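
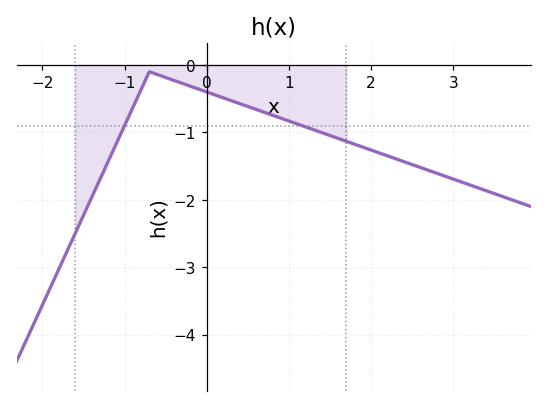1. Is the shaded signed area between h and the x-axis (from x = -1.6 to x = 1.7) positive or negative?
negative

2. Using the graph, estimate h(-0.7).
-0.1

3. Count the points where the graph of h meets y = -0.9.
2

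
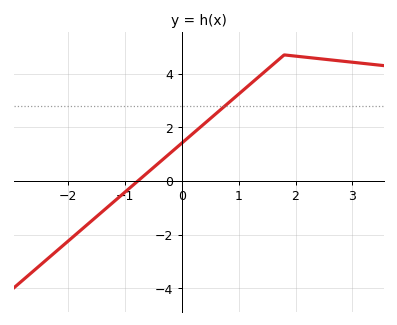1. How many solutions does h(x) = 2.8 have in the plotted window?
1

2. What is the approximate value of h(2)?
4.6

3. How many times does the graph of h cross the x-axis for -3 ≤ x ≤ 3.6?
1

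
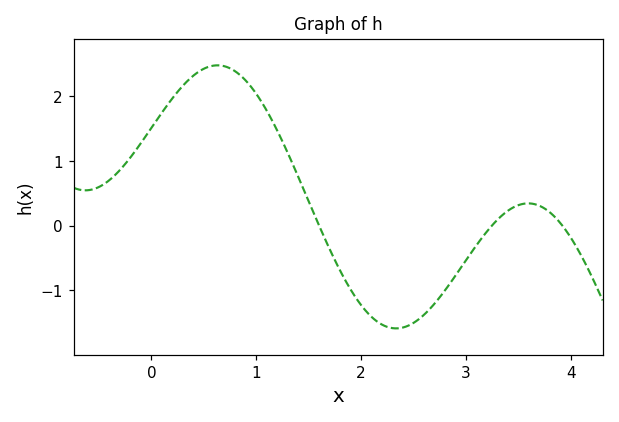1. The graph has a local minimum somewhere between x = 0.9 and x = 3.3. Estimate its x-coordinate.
2.33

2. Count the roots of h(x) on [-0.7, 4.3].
3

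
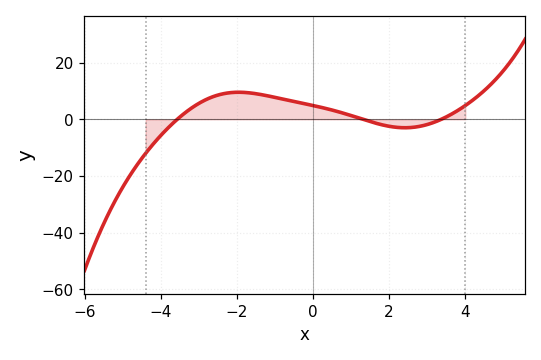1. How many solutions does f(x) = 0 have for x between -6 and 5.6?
3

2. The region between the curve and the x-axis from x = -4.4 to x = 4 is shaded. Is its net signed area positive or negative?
positive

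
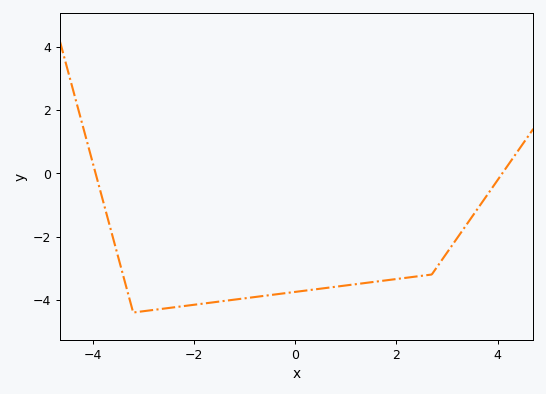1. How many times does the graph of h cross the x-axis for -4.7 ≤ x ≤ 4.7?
2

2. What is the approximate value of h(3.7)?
-1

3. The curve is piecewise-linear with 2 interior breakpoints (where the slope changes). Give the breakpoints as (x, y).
(-3.2, -4.4); (2.7, -3.2)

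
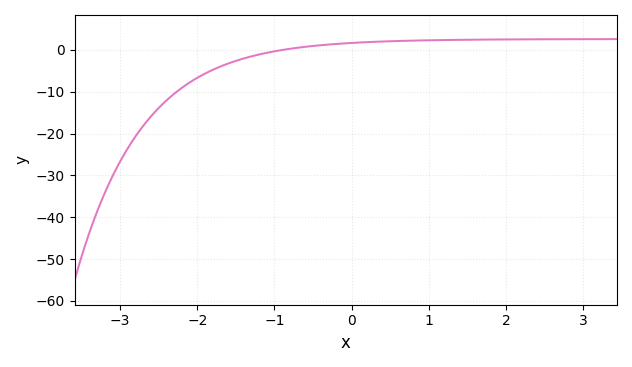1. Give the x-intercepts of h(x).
-0.9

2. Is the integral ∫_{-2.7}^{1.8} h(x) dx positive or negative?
negative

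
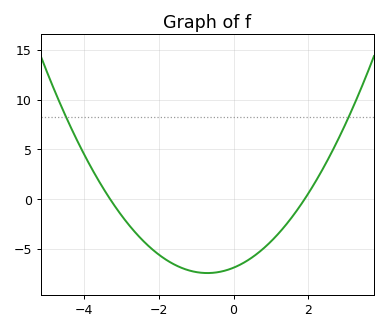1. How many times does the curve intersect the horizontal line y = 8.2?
2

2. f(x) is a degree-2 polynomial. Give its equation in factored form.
y = 1.1(x + 3.3)(x - 1.9)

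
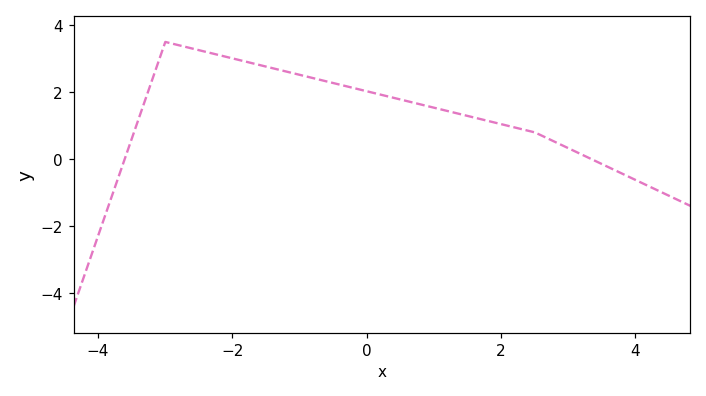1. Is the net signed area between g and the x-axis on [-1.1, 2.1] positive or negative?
positive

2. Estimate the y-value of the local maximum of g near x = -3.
3.4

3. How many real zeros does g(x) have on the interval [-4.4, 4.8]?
2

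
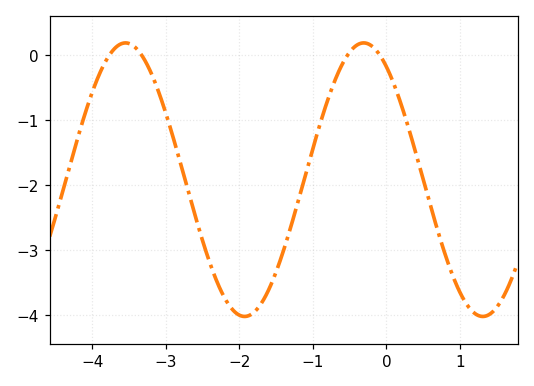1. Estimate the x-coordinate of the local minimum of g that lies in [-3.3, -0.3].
-1.93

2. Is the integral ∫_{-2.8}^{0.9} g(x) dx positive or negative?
negative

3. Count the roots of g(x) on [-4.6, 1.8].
4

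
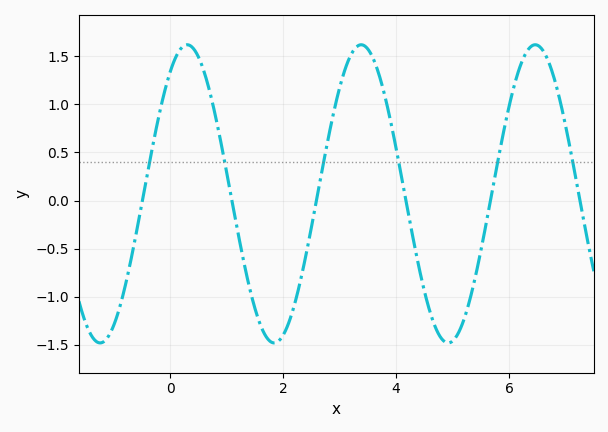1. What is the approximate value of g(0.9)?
0.607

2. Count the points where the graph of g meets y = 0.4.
6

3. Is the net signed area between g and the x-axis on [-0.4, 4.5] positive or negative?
positive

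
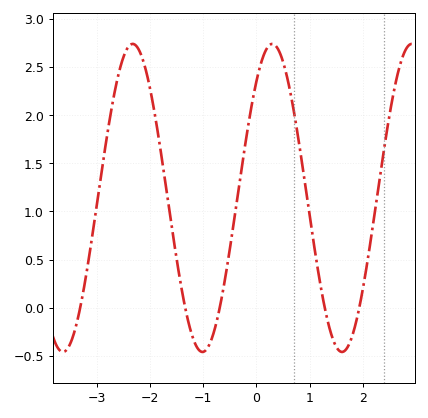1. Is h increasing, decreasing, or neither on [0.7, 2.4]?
neither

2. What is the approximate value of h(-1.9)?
1.99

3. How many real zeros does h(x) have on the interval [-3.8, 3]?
5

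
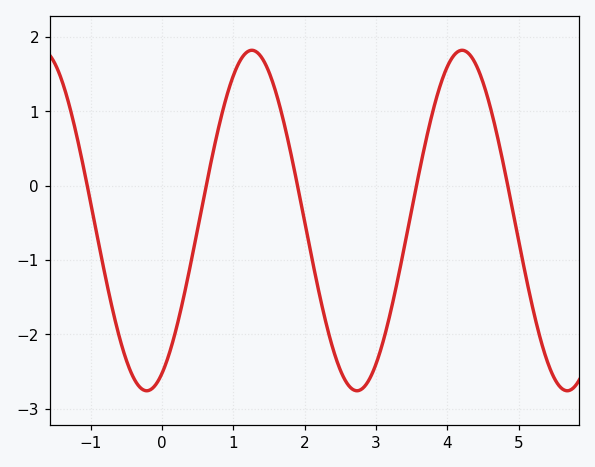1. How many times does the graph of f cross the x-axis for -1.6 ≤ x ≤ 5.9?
5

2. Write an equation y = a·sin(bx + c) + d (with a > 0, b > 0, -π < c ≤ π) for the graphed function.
y = 2.29sin(2.13x - 1.11) - 0.47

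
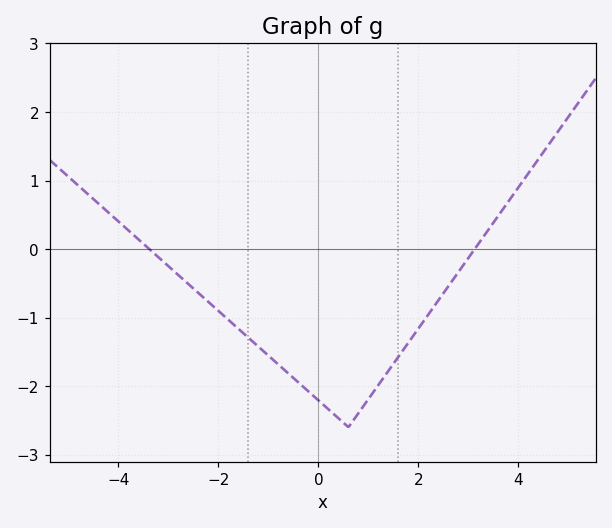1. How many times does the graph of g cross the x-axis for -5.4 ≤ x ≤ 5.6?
2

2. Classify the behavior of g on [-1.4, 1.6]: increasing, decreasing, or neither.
neither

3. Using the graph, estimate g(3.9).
0.8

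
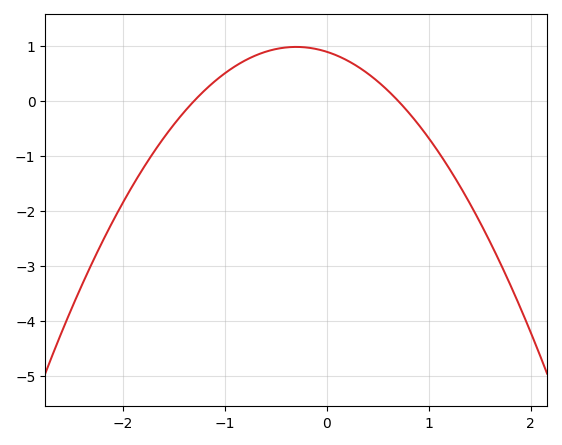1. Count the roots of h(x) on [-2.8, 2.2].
2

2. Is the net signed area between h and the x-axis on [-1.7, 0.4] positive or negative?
positive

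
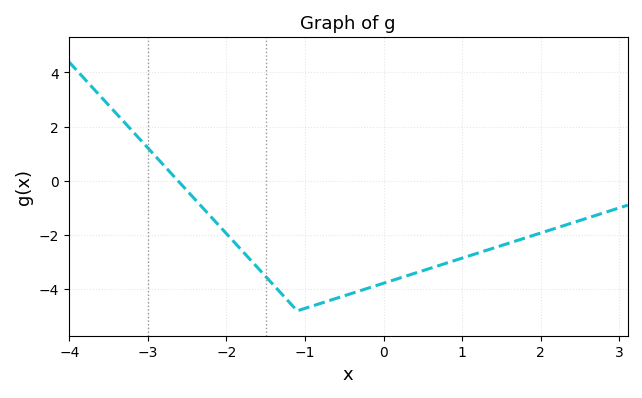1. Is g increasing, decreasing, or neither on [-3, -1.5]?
decreasing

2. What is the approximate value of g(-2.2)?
-1.32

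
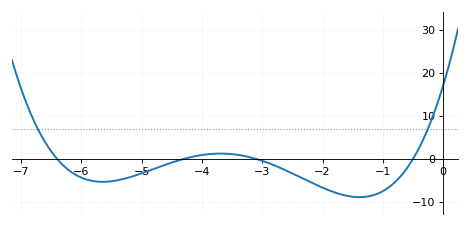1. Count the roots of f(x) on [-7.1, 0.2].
4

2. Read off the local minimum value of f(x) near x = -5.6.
-5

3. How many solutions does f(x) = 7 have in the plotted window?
2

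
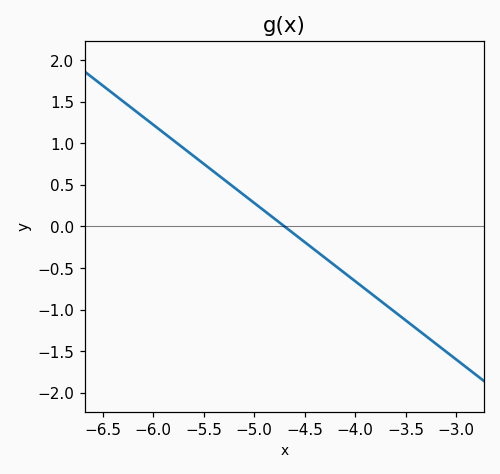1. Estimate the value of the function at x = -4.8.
0.094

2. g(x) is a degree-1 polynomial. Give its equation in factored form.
y = -0.94(x + 4.7)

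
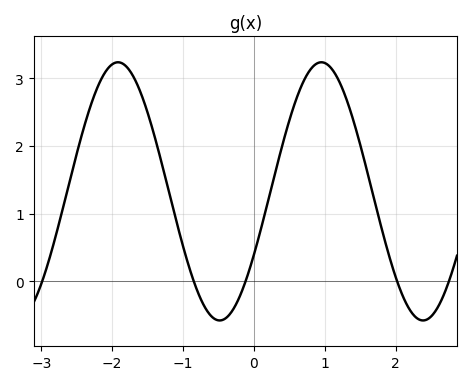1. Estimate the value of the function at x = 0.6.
2.7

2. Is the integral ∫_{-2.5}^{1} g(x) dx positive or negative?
positive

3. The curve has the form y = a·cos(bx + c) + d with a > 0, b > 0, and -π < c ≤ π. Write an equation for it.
y = 1.91cos(2.19x - 2.08) + 1.33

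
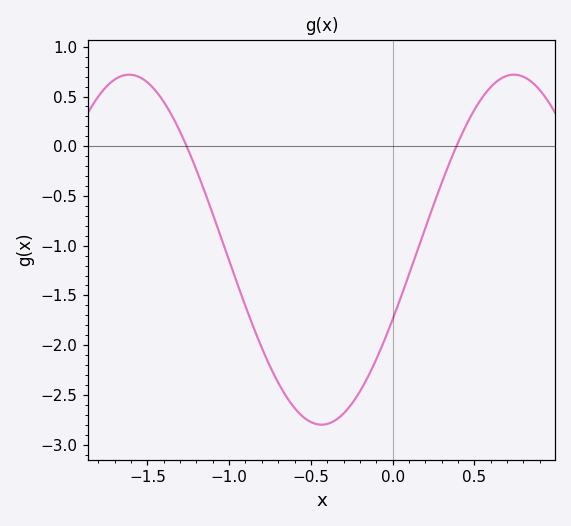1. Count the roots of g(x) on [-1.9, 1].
2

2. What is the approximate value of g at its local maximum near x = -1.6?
0.7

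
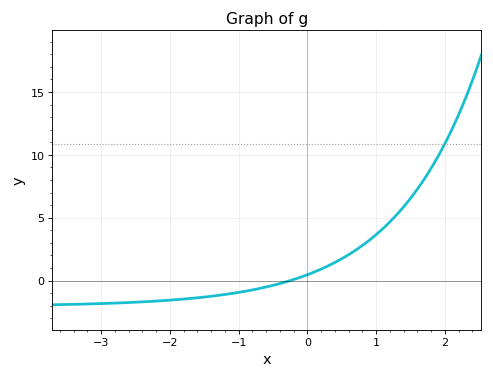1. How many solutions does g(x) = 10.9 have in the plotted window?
1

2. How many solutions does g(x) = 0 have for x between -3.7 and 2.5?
1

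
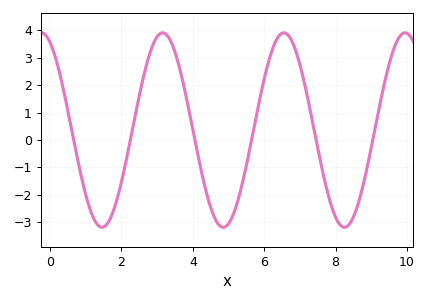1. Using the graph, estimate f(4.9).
-3.2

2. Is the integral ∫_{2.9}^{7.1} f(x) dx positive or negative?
positive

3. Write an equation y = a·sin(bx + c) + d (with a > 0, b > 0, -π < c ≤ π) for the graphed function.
y = 3.55sin(1.9x + 2) + 0.36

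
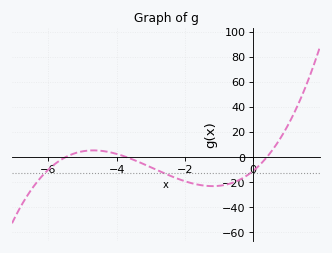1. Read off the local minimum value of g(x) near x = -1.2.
-23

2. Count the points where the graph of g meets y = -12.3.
3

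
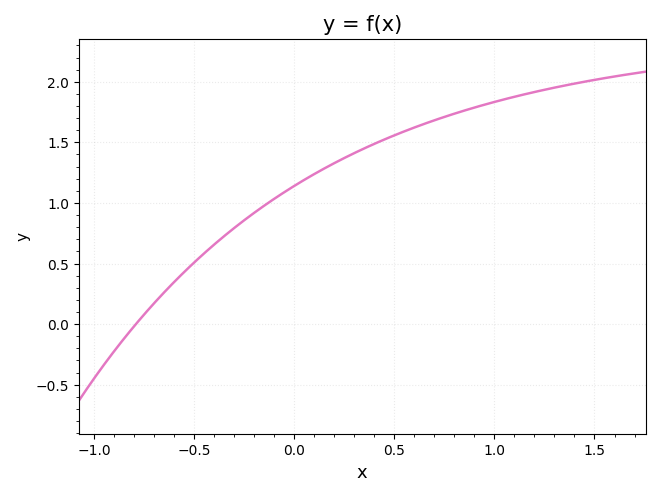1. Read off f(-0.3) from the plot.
0.792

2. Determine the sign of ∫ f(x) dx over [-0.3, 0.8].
positive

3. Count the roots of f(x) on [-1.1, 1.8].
1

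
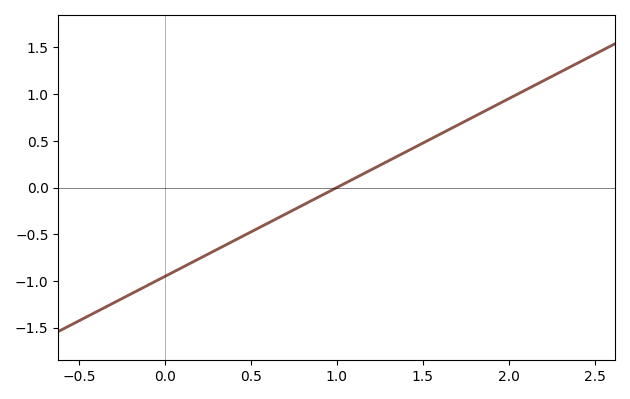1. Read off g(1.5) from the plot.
0.45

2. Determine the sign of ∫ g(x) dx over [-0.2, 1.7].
negative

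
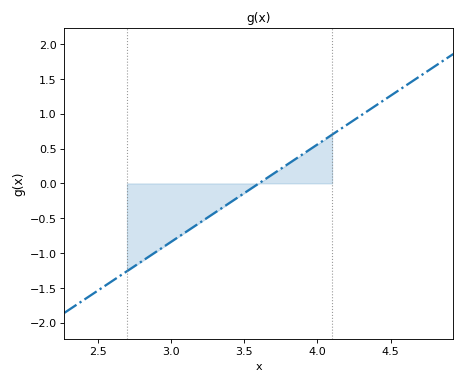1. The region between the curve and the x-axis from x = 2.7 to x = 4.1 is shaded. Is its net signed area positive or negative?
negative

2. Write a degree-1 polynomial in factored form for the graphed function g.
y = 1.4(x - 3.6)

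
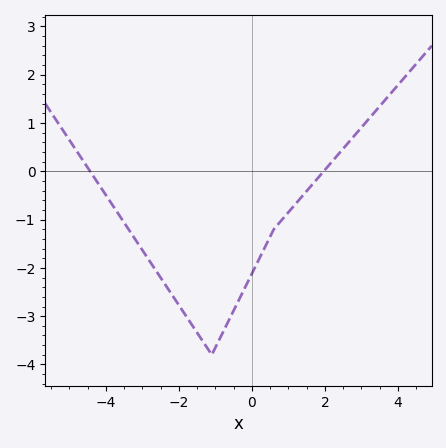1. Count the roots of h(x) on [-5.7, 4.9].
2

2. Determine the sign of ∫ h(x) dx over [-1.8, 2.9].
negative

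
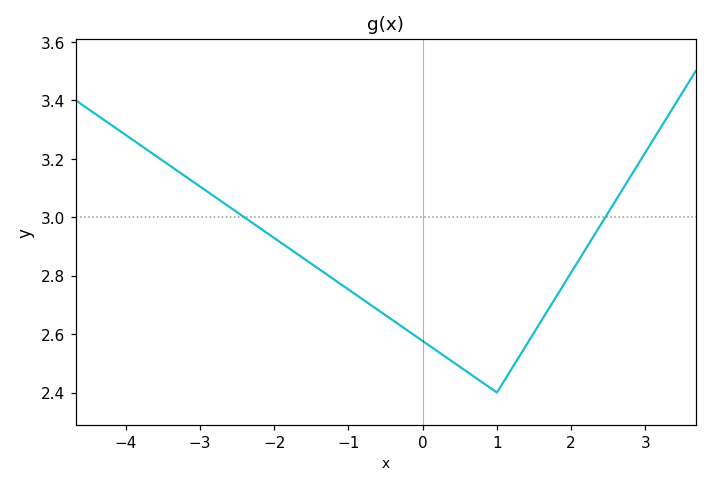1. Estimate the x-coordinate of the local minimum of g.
1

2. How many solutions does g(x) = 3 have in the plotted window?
2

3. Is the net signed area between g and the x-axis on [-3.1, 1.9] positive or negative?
positive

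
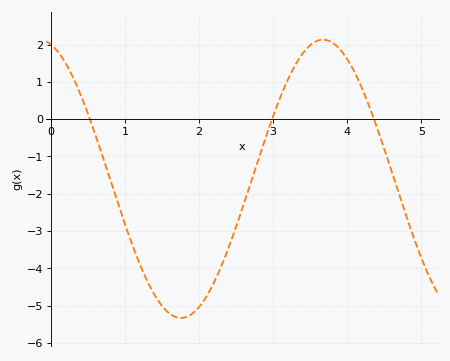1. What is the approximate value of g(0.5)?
0.2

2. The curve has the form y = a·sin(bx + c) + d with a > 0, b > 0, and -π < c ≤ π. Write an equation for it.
y = 3.73sin(1.6x + 1.8) - 1.6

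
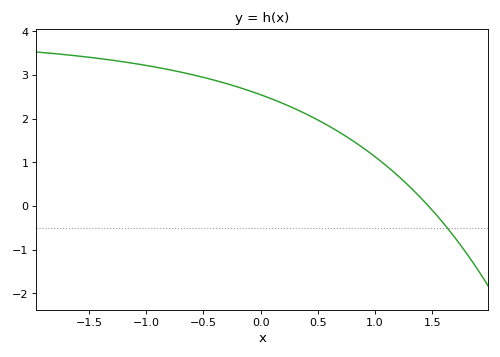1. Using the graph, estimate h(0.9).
1.3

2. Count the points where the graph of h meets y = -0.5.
1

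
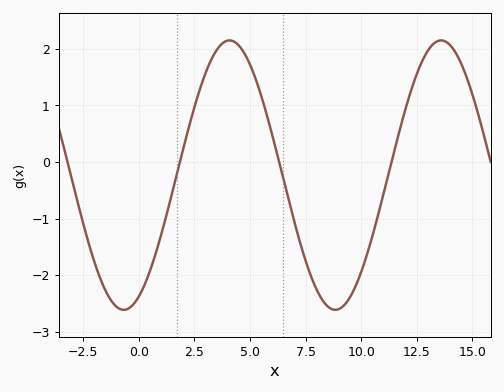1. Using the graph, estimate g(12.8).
1.83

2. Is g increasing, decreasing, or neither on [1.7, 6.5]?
neither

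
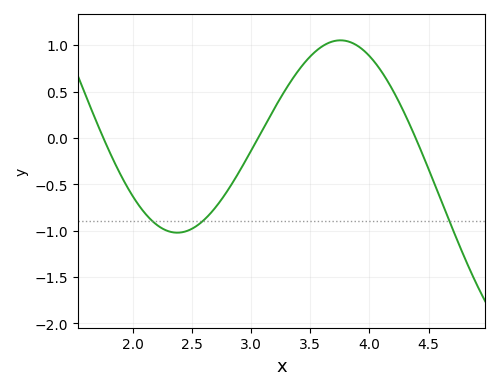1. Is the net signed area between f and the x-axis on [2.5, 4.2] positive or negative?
positive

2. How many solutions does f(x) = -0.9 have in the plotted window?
3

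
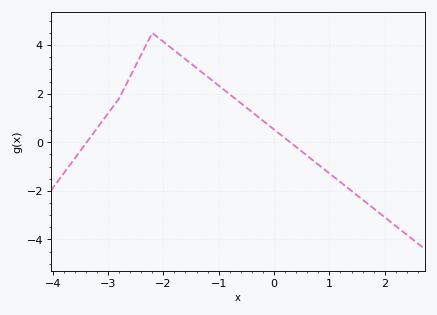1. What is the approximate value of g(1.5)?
-2.2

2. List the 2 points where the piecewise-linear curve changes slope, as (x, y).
(-2.8, 1.8); (-2.2, 4.5)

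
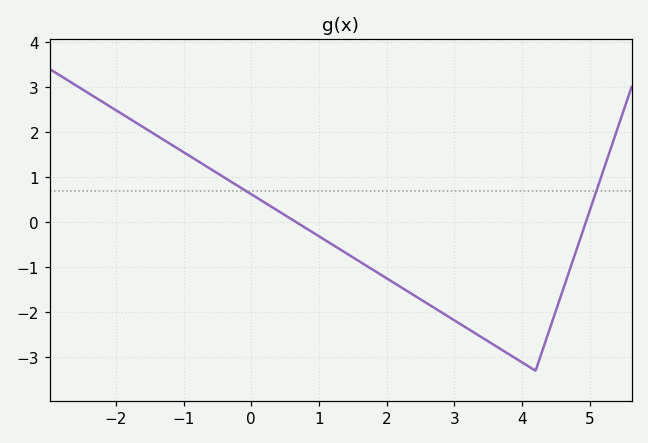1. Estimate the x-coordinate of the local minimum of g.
4.2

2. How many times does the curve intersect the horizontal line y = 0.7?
2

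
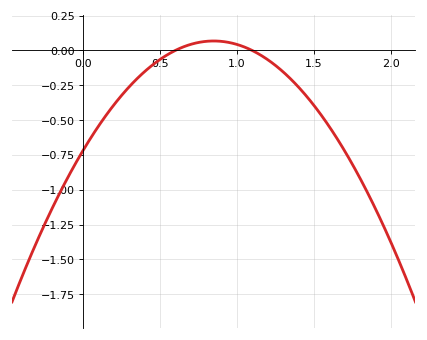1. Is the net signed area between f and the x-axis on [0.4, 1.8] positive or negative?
negative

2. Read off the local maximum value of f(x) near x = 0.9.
0.068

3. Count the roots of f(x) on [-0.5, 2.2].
2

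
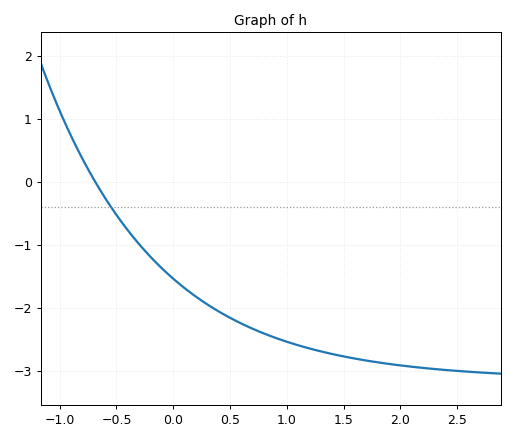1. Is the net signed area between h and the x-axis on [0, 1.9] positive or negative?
negative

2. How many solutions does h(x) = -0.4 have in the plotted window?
1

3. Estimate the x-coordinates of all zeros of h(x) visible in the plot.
-0.688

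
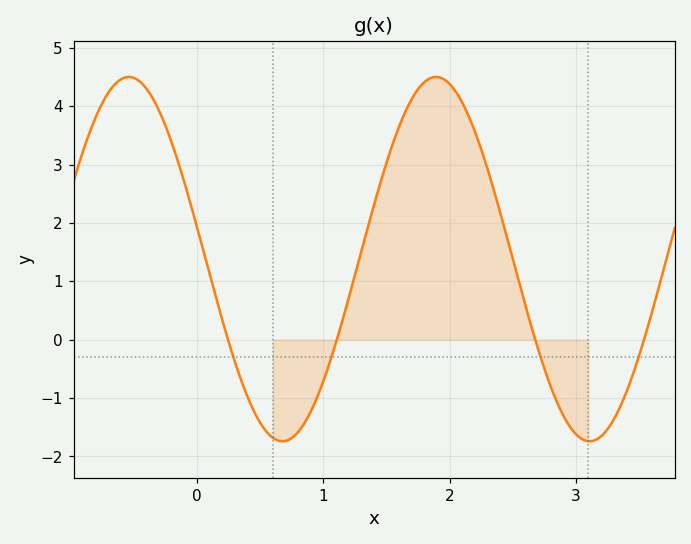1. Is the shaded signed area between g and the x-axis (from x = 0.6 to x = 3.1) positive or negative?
positive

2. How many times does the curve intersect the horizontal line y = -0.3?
4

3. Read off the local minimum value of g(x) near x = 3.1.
-1.7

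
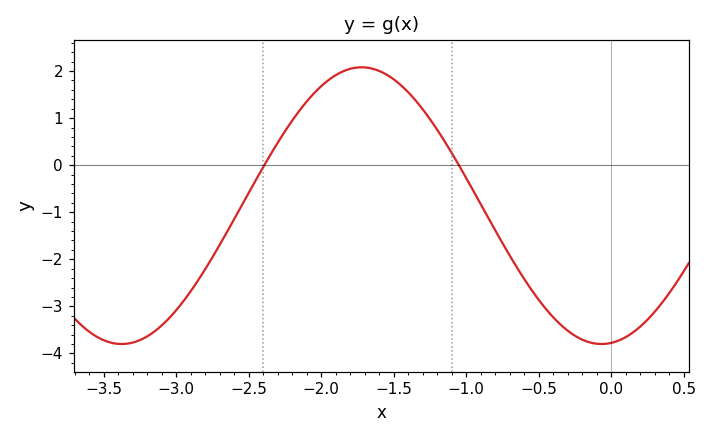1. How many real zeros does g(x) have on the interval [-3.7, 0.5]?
2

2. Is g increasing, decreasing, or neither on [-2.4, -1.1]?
neither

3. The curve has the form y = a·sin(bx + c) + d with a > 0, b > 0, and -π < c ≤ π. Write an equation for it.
y = 2.94sin(1.9x - 1.4) - 0.86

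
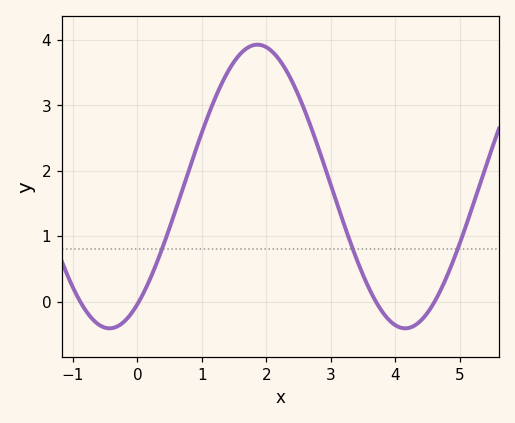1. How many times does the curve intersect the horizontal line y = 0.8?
3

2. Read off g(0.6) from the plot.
1.4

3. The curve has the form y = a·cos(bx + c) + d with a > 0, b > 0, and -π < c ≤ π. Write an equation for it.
y = 2.17cos(1.4x - 2.6) + 1.76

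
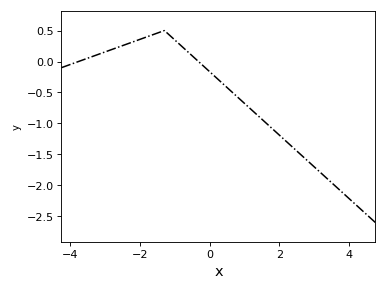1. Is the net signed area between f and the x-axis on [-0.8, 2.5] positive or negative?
negative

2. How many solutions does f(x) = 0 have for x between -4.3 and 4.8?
2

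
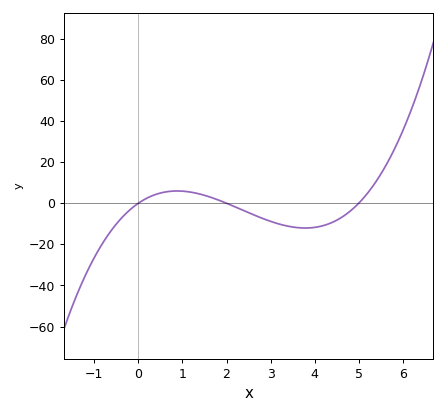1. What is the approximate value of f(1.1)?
5.68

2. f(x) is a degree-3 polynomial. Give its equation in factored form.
y = 1.47(x - 0)(x - 2)(x - 5)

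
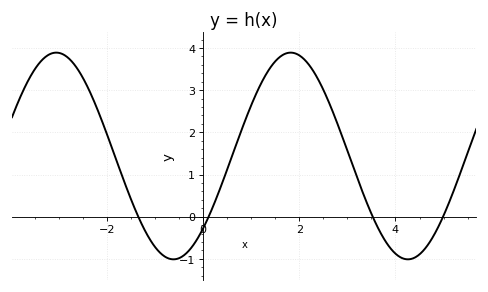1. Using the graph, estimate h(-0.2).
-0.7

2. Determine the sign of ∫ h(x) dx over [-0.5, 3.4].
positive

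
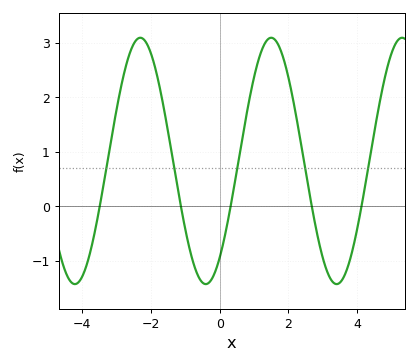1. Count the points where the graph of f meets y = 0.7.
5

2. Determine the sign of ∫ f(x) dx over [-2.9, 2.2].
positive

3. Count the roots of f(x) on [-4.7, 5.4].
5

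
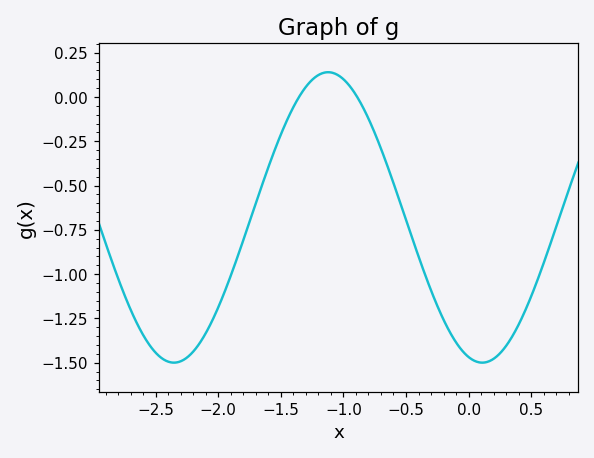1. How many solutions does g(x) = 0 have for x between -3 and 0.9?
2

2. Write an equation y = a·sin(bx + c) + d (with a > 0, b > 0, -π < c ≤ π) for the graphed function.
y = 0.82sin(2.55x - 1.85) - 0.68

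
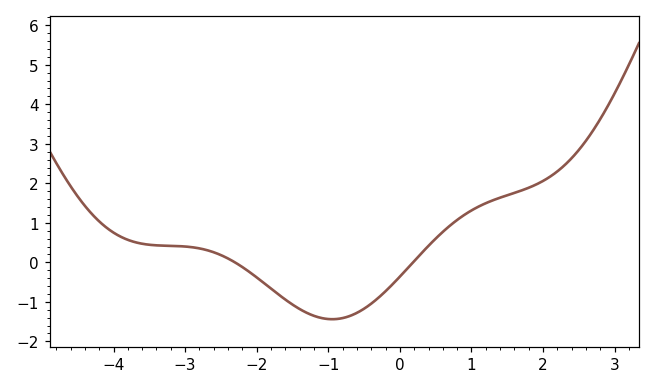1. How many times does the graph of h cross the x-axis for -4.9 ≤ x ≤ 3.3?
2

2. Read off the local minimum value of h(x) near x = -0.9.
-1.4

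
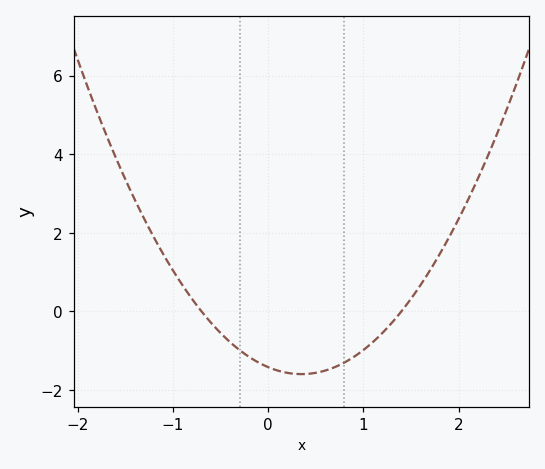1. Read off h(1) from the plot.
-0.986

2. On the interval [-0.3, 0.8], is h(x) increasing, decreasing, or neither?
neither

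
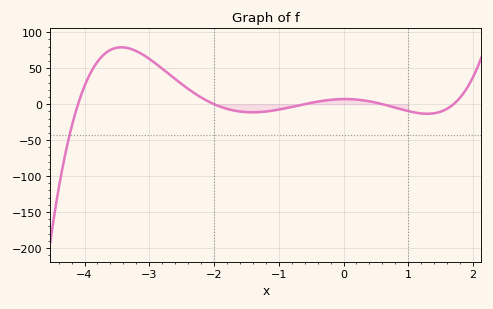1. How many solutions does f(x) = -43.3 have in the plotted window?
1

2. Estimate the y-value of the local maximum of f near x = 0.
5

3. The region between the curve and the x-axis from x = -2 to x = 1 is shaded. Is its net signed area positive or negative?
negative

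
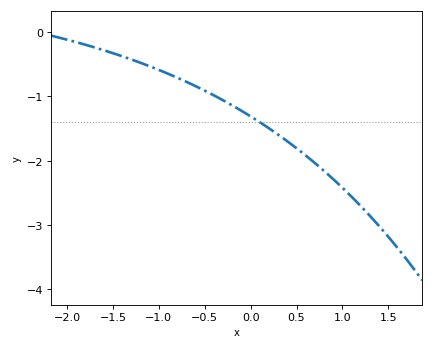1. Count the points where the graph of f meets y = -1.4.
1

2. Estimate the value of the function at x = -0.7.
-0.772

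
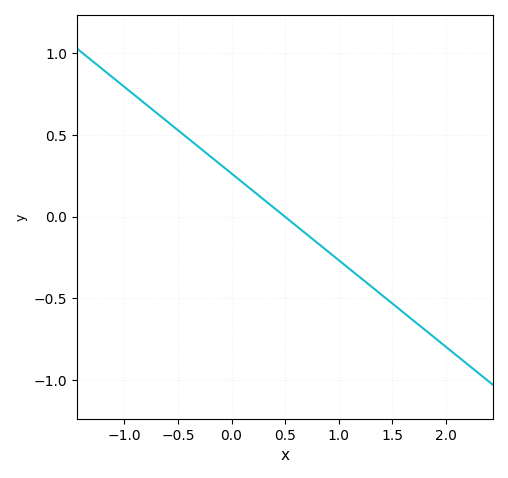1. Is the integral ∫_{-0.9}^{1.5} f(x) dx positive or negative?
positive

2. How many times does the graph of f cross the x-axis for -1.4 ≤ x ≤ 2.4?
1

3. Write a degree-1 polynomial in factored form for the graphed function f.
y = -0.53(x - 0.5)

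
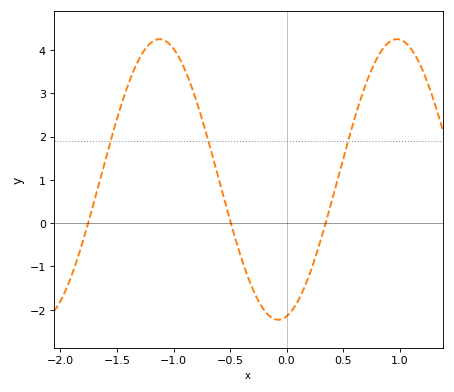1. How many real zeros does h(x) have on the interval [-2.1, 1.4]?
3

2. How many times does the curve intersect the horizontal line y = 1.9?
3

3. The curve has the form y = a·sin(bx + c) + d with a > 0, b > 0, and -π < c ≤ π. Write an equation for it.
y = 3.24sin(3x - 1.4) + 1.01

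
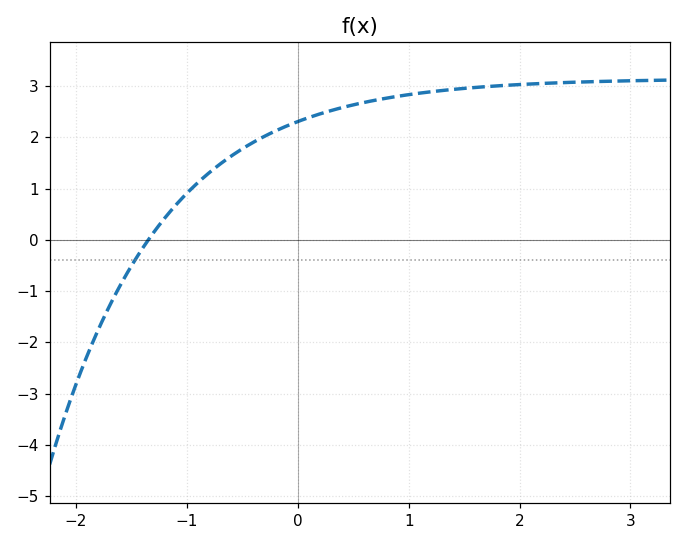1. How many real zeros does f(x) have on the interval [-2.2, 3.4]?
1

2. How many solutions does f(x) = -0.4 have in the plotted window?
1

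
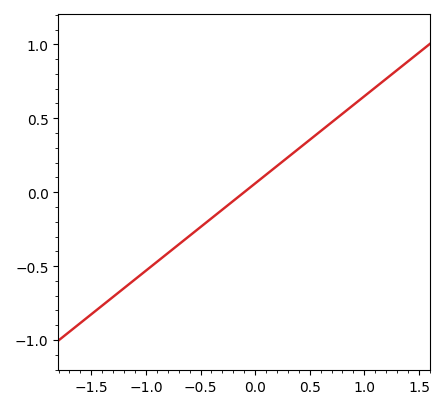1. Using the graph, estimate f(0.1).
0.1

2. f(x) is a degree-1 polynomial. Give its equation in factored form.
y = 0.59(x + 0.1)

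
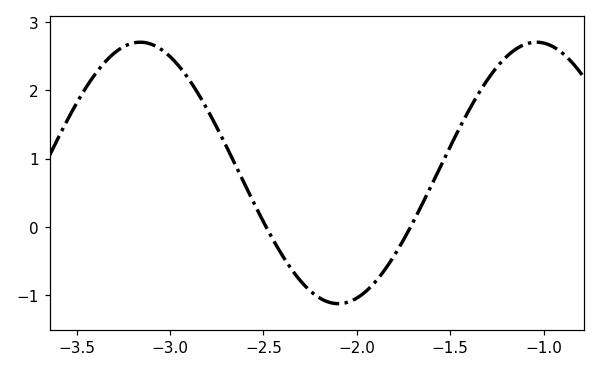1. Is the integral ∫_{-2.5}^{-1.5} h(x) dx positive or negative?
negative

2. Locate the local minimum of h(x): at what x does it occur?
-2.1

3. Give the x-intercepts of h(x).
-2.5, -1.7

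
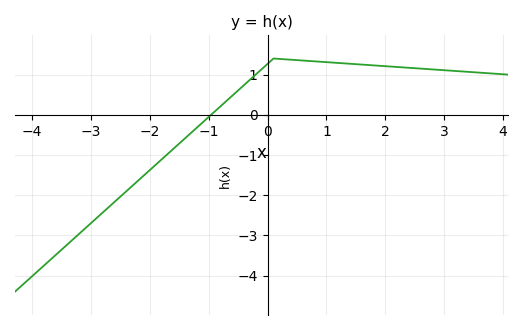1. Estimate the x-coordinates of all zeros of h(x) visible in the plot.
-1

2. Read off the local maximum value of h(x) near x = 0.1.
1.4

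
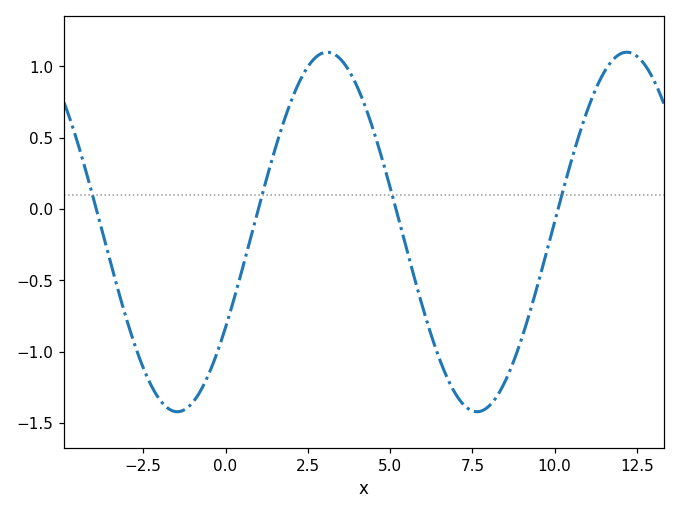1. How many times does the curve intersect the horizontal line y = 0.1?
4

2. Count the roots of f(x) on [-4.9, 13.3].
4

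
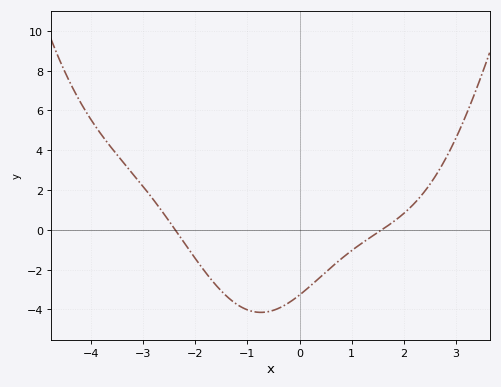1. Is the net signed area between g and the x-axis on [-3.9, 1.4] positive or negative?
negative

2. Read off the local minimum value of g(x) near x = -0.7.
-4.2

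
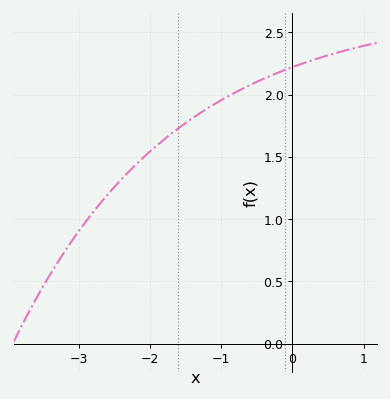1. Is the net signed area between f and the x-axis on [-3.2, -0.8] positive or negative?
positive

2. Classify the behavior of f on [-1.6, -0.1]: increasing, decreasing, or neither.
increasing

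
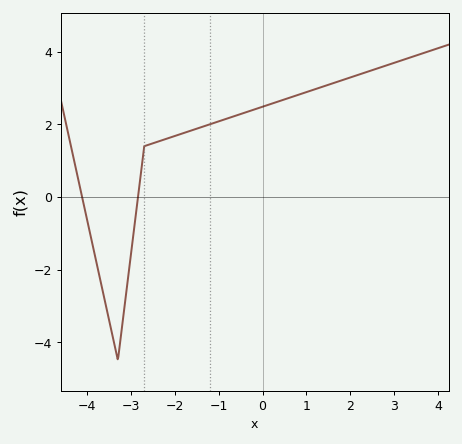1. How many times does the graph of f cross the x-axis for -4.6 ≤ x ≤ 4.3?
2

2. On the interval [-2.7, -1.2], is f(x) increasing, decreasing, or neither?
increasing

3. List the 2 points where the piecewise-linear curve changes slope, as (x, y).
(-3.3, -4.5); (-2.7, 1.4)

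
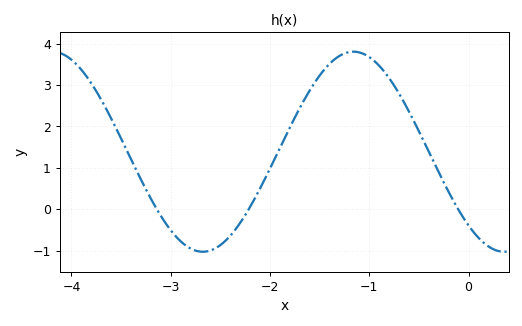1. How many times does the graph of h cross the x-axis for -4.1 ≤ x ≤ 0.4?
3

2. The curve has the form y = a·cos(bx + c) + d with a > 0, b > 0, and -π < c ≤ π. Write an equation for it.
y = 2.42cos(2.1x + 2.4) + 1.39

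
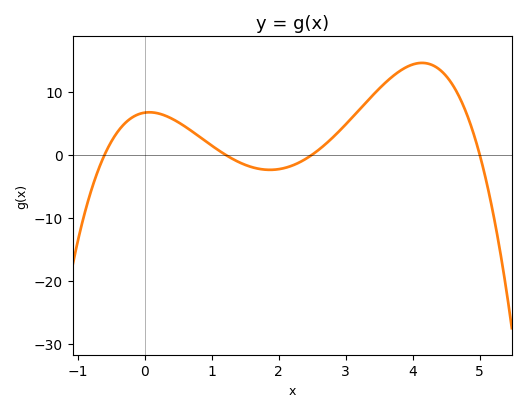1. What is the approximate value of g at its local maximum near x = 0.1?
6.71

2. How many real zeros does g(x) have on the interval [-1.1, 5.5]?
4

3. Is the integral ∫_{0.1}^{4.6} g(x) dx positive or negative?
positive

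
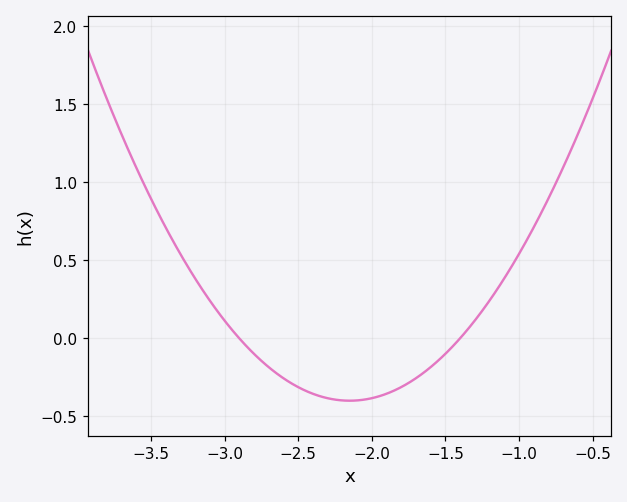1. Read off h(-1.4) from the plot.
0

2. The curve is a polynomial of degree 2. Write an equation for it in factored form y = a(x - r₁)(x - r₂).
y = 0.71(x + 2.9)(x + 1.4)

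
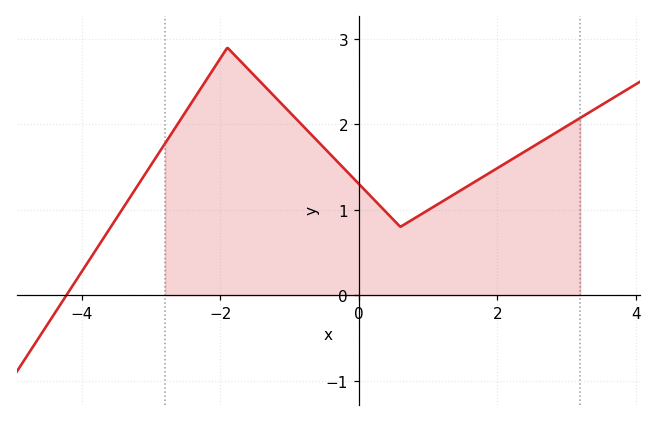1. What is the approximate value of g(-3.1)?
1.4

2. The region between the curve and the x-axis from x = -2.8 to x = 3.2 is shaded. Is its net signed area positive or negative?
positive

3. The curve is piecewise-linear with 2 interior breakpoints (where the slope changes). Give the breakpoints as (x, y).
(-1.9, 2.9); (0.6, 0.8)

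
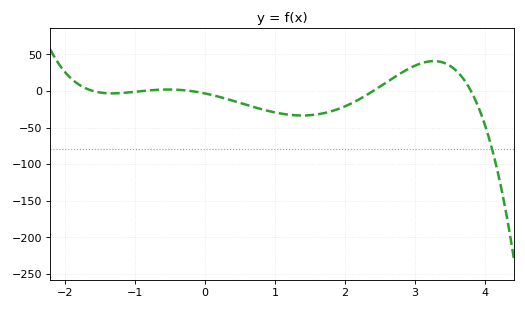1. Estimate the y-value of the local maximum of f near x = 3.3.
40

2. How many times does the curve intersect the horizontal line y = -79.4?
1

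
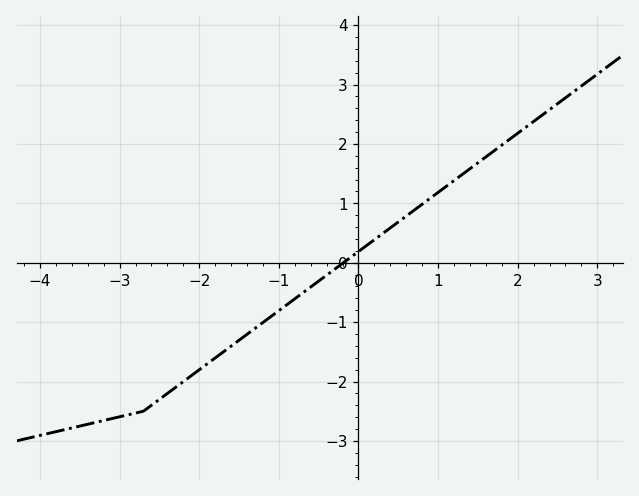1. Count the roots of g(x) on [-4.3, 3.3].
1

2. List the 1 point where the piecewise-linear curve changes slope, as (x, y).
(-2.7, -2.5)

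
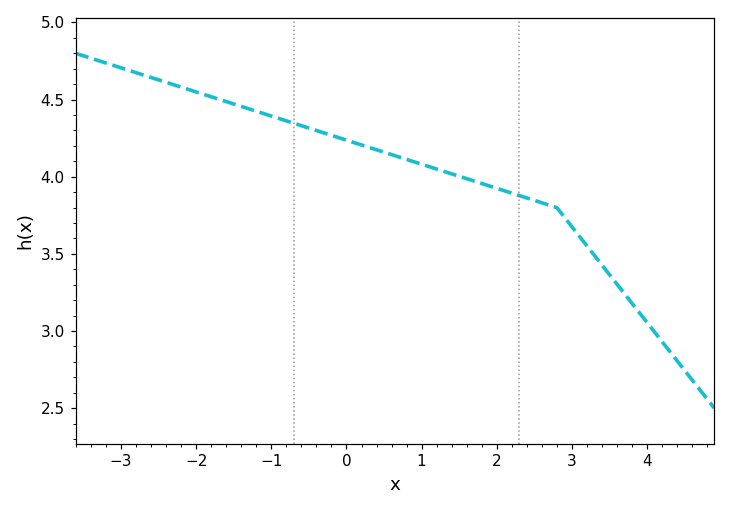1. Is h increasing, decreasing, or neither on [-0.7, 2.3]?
decreasing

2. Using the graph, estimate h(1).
4.08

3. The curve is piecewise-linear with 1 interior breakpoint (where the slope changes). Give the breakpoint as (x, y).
(2.8, 3.8)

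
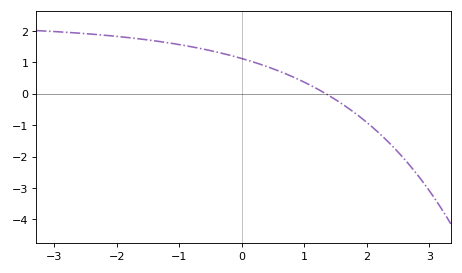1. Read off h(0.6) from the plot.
0.716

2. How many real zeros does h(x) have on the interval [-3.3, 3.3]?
1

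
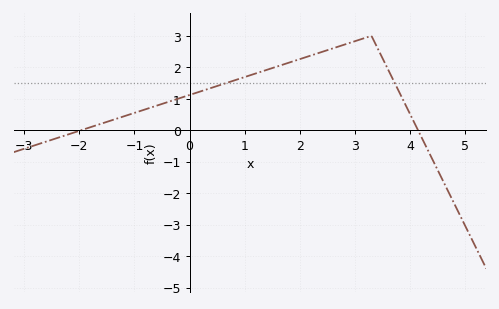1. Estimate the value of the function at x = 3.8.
1.2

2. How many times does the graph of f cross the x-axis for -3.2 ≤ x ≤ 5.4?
2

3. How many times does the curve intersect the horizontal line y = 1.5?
2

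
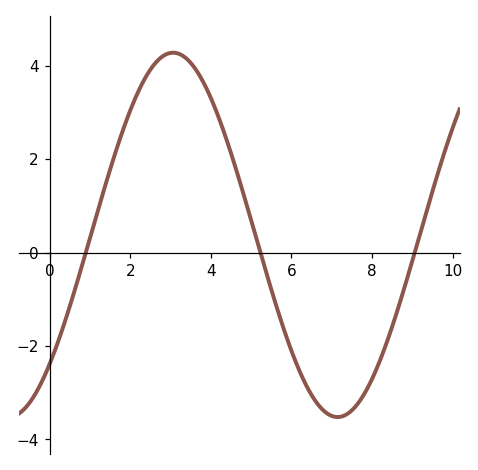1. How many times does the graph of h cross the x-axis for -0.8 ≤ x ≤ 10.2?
3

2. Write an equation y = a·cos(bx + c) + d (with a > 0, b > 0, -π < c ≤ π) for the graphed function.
y = 3.9cos(0.77x - 2.4) + 0.38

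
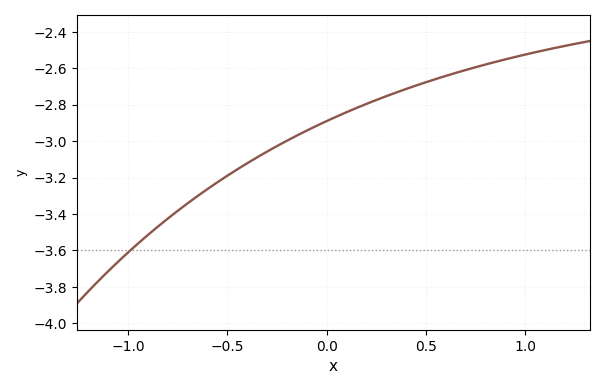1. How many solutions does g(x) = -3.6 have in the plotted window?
1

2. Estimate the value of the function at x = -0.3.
-3.06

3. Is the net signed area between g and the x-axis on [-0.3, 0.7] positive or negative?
negative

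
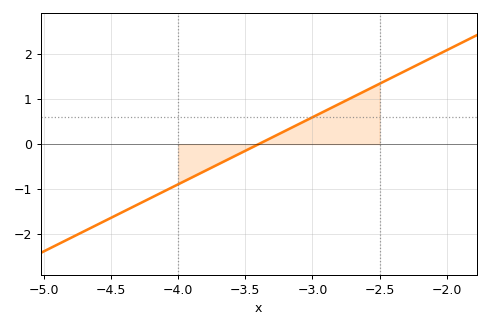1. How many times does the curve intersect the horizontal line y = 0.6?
1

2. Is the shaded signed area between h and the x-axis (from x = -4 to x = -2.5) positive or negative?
positive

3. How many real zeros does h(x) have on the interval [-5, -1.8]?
1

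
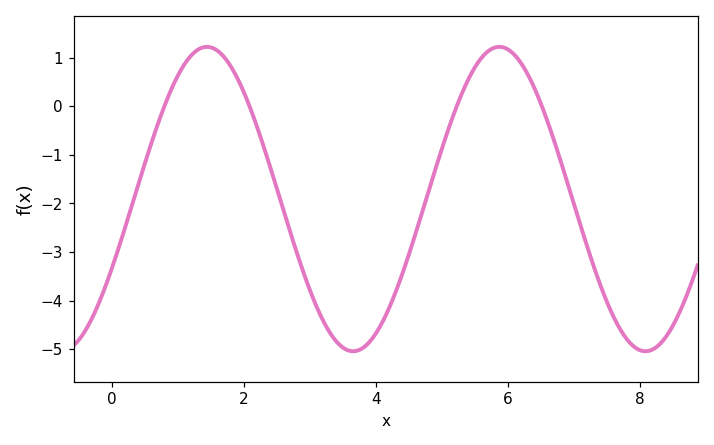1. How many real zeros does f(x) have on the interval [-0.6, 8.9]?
4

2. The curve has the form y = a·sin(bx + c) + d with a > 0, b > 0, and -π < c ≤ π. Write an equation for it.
y = 3.13sin(1.4x - 0.48) - 1.91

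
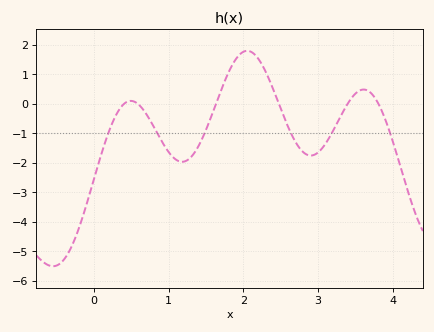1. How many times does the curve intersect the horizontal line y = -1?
6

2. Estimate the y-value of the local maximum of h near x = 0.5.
0.1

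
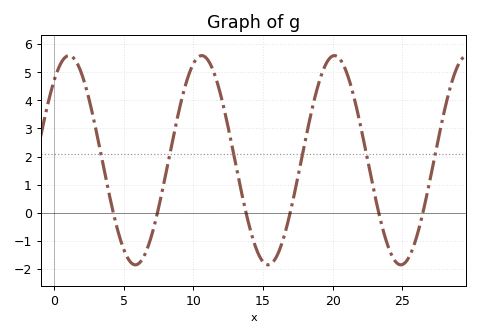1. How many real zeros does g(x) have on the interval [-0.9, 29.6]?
6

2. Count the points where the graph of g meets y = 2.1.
6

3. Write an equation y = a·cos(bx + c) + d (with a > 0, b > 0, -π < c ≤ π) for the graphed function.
y = 3.72cos(0.66x - 0.72) + 1.87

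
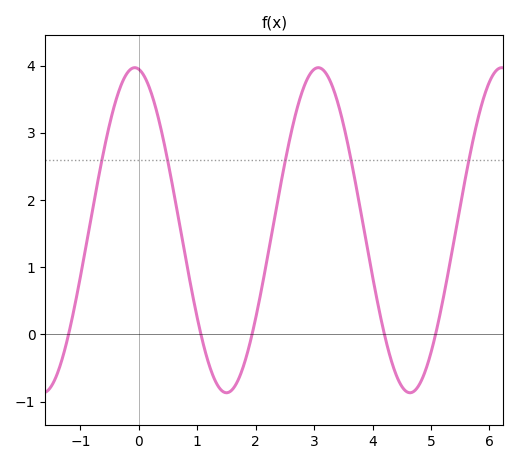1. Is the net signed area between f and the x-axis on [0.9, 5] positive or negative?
positive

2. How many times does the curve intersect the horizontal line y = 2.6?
5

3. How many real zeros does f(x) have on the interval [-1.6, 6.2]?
5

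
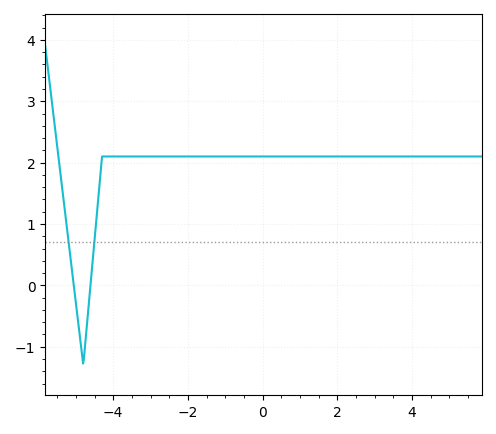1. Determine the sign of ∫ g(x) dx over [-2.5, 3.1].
positive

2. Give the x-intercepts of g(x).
-5.05, -4.61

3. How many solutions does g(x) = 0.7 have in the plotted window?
2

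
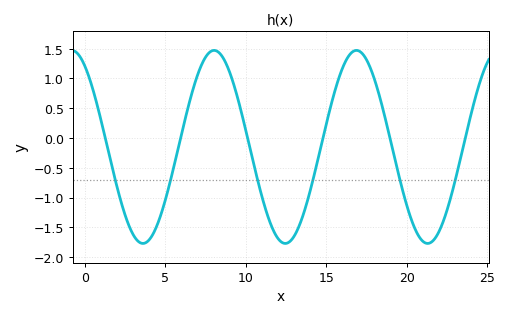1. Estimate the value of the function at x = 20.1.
-1.2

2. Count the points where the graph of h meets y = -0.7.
6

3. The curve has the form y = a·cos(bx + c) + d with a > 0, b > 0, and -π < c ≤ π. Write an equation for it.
y = 1.62cos(0.71x + 0.58) - 0.15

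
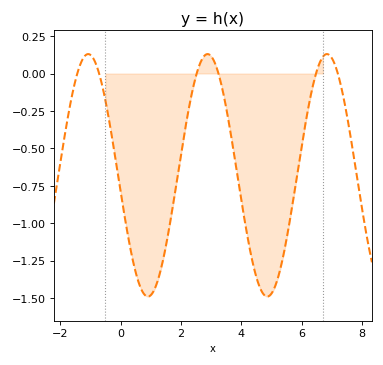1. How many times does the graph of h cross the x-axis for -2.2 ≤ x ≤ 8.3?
6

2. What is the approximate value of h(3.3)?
-0.042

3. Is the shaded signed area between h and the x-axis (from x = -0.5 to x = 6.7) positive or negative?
negative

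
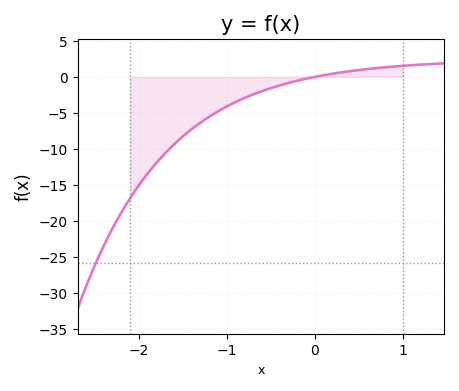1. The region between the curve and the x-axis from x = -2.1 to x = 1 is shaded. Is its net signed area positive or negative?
negative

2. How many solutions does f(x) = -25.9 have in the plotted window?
1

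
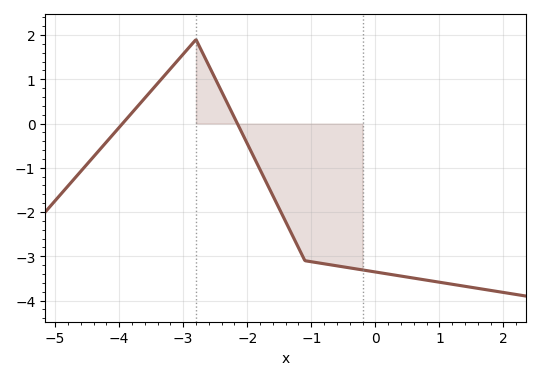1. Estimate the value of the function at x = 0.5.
-3.5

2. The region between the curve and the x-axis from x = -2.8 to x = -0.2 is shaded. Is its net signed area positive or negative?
negative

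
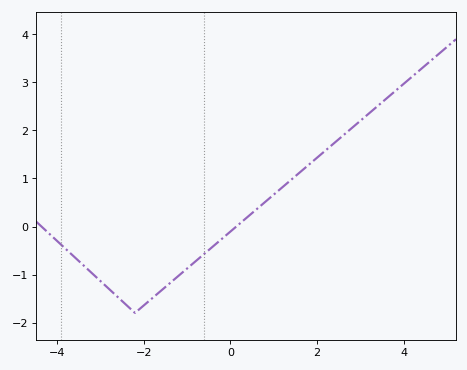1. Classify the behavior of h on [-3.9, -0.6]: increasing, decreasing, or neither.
neither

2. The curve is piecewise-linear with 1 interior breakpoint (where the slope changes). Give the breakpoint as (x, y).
(-2.2, -1.8)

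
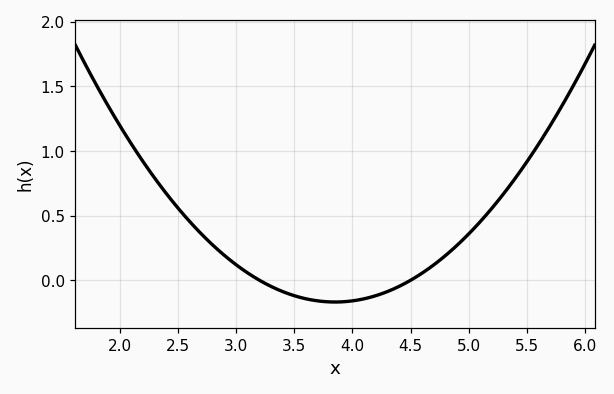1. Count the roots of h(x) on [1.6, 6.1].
2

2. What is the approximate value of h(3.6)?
-0.15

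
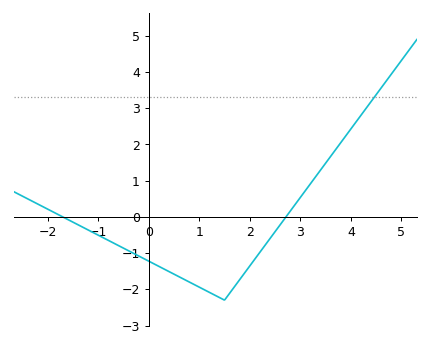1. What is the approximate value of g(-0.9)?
-0.577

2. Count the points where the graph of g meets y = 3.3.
1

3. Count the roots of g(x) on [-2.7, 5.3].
2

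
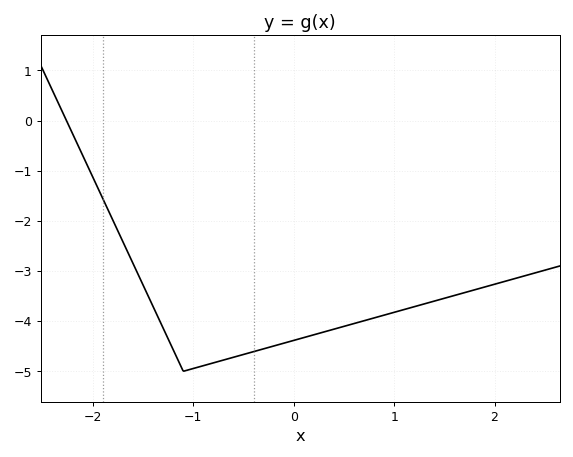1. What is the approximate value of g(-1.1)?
-5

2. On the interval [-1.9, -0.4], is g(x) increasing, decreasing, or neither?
neither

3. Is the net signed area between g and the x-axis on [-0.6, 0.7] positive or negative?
negative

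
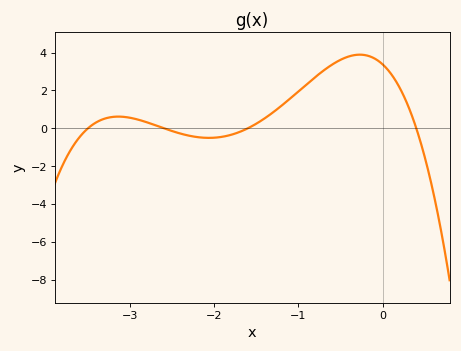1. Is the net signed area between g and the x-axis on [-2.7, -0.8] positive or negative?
positive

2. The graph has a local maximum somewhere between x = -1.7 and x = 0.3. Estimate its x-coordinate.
-0.271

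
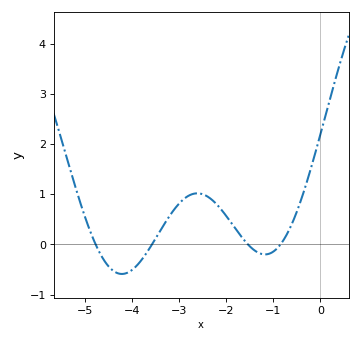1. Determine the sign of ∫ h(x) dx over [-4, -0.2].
positive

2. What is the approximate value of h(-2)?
0.566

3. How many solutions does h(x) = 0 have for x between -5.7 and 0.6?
4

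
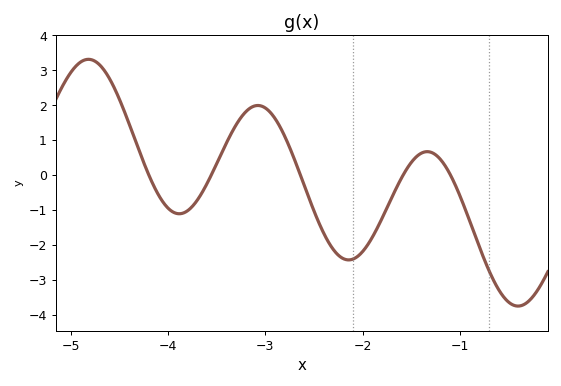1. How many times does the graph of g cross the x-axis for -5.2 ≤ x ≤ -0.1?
5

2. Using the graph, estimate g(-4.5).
2.2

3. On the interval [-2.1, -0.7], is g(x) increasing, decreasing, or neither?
neither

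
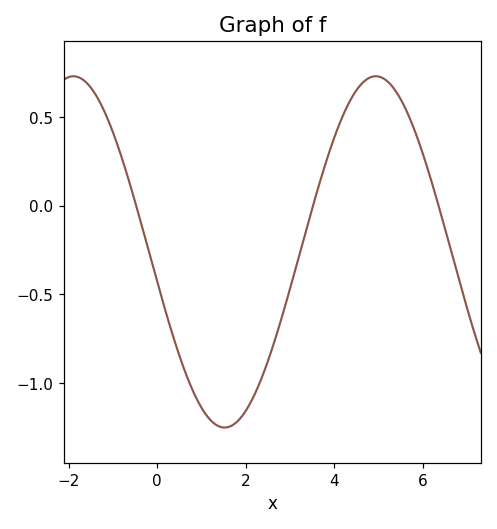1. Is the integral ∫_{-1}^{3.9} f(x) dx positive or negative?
negative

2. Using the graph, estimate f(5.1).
0.7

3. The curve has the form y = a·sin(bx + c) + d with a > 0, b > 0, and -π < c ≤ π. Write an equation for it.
y = 0.99sin(0.92x - 3) - 0.26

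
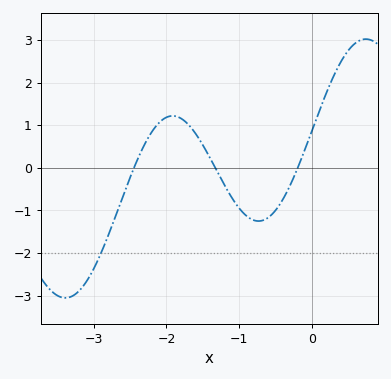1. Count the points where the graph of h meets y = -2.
1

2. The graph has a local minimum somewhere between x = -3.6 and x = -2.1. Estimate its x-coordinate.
-3.4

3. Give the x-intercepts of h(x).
-2.4, -1.3, -0.2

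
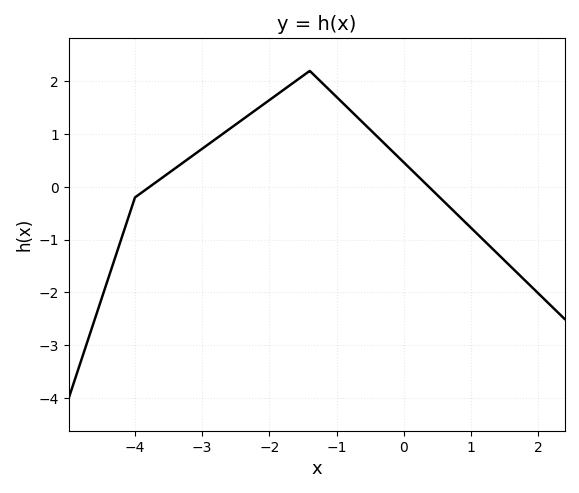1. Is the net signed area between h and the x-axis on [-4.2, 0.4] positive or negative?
positive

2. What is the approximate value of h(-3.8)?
-0.015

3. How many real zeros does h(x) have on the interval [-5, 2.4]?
2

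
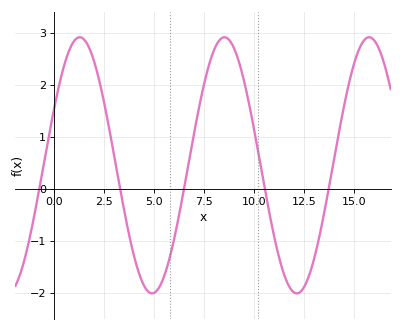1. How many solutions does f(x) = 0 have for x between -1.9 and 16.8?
5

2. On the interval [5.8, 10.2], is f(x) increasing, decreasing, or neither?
neither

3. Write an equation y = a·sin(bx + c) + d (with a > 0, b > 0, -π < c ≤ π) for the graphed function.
y = 2.46sin(0.87x + 0.44) + 0.45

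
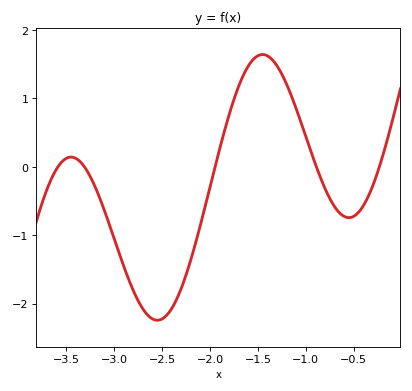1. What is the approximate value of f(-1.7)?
1.18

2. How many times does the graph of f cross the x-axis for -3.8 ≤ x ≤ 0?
5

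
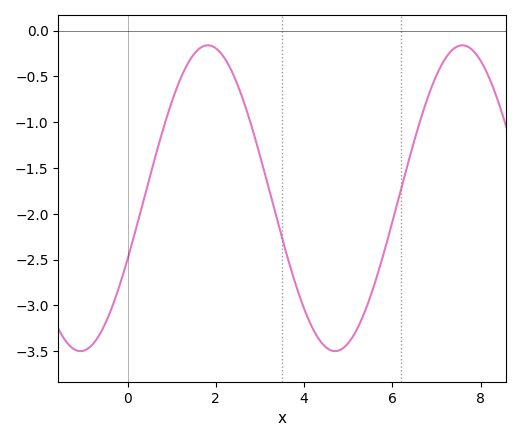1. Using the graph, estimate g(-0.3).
-2.95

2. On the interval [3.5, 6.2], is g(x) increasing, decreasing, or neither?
neither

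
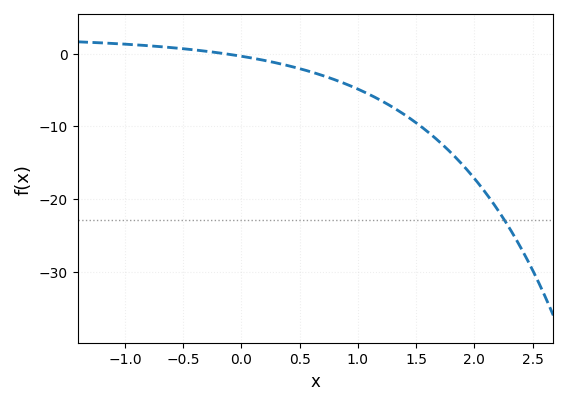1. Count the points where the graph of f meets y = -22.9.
1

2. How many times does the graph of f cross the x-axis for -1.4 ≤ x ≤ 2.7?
1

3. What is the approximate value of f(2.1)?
-19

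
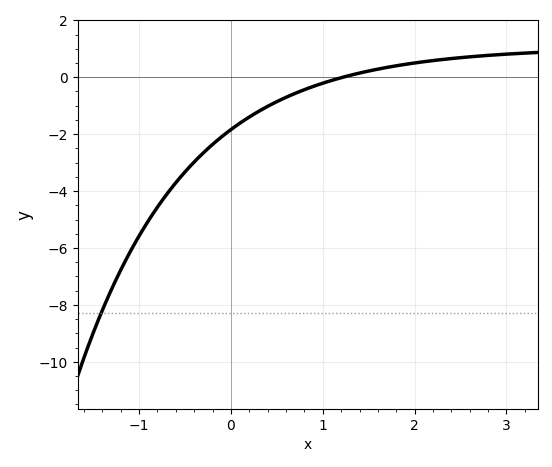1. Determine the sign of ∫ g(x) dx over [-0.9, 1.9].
negative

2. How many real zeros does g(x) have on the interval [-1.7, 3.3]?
1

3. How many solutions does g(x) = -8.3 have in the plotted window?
1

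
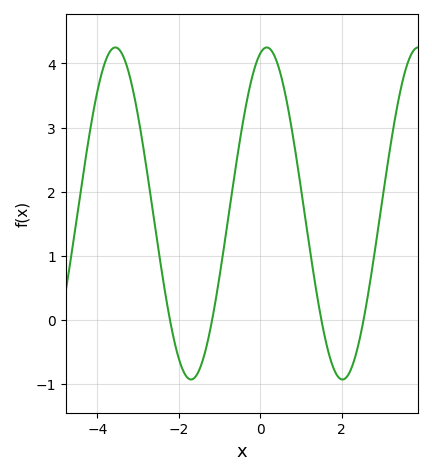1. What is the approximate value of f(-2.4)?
0.7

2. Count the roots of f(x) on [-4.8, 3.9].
4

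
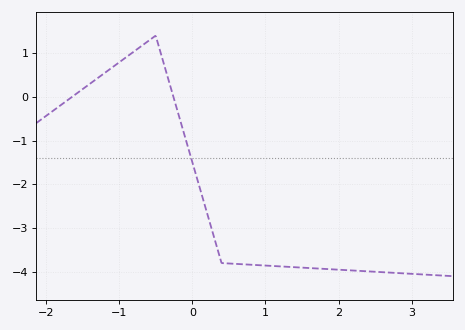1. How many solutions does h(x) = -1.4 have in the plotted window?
1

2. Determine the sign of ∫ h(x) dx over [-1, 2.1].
negative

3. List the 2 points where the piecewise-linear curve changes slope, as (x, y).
(-0.5, 1.4); (0.4, -3.8)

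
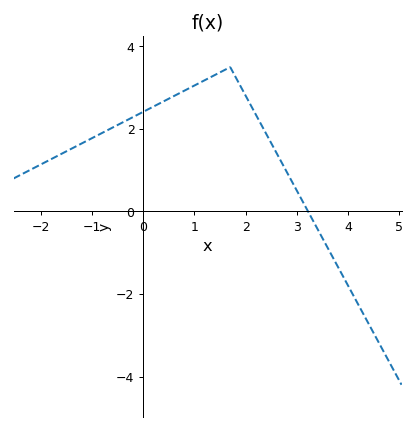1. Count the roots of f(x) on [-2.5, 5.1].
1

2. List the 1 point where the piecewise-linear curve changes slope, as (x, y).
(1.7, 3.5)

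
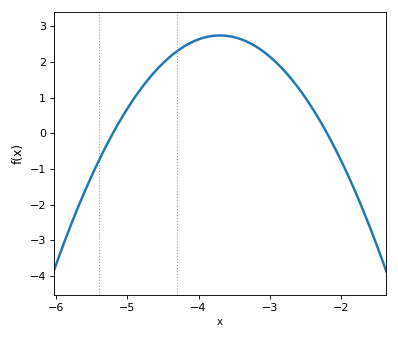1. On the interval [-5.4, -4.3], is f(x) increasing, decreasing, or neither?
increasing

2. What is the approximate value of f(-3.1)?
2.3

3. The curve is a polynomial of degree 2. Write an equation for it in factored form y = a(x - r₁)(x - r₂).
y = -1.22(x + 5.2)(x + 2.2)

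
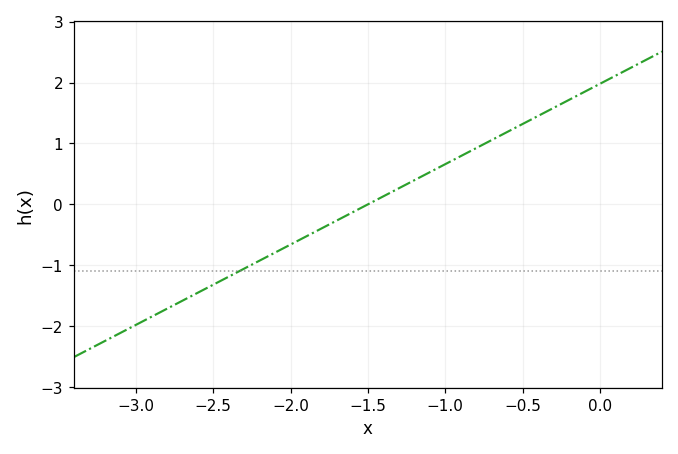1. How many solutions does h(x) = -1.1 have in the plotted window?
1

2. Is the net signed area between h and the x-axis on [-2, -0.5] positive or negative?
positive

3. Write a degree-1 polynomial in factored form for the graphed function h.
y = 1.32(x + 1.5)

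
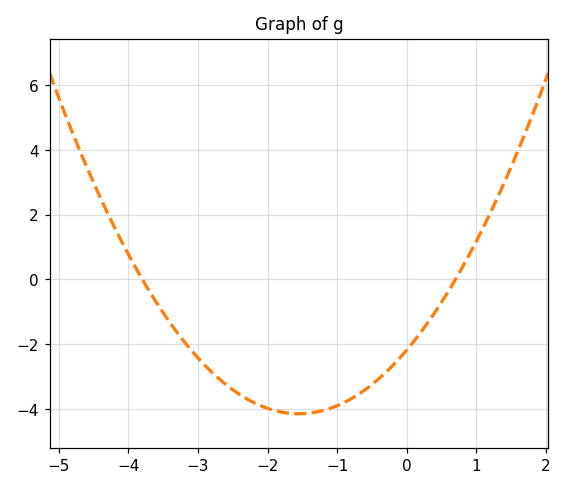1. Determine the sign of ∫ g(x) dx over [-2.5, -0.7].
negative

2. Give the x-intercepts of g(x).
-3.8, 0.7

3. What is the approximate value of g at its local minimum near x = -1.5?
-4.2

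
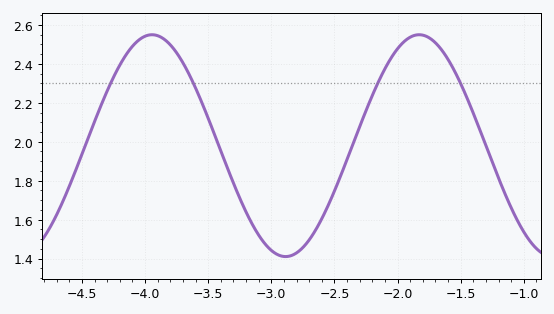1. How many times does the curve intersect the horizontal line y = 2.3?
4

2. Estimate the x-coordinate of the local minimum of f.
-2.89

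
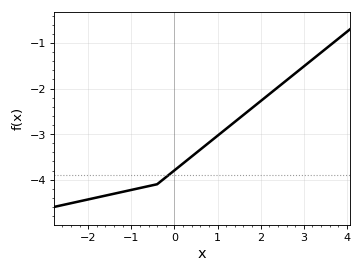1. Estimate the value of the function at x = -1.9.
-4.41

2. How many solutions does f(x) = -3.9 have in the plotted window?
1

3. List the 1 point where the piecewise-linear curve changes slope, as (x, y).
(-0.4, -4.1)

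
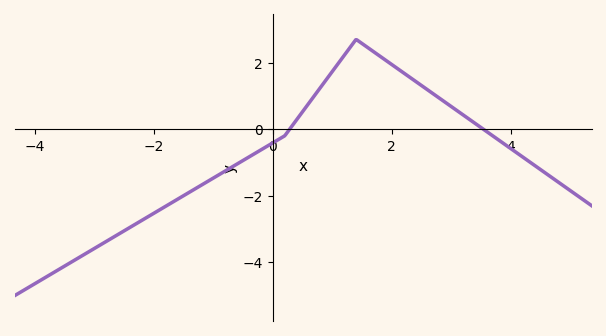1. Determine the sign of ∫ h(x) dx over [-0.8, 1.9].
positive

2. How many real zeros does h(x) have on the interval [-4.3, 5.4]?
2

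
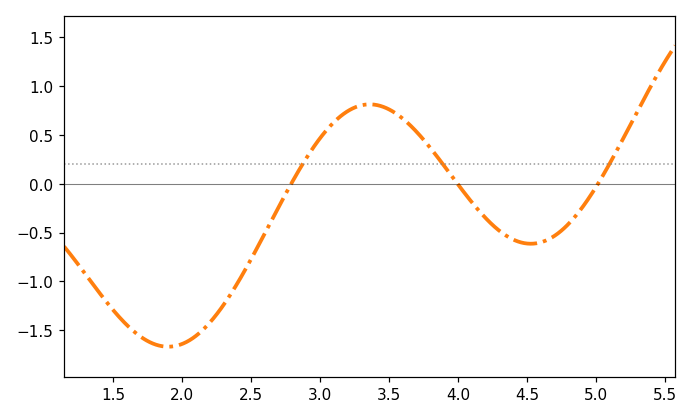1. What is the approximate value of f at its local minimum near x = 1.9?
-1.67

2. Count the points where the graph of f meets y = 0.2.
3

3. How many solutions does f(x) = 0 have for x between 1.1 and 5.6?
3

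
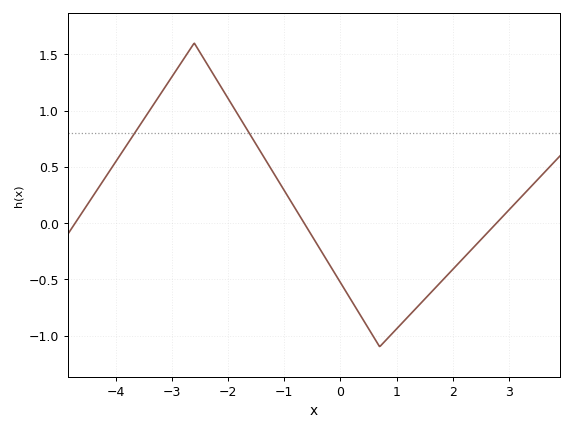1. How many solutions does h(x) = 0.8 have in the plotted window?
2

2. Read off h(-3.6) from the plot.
0.85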